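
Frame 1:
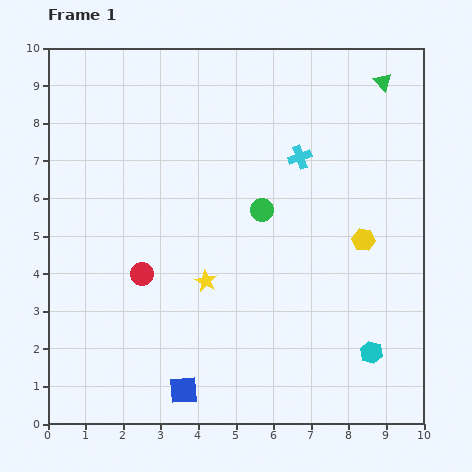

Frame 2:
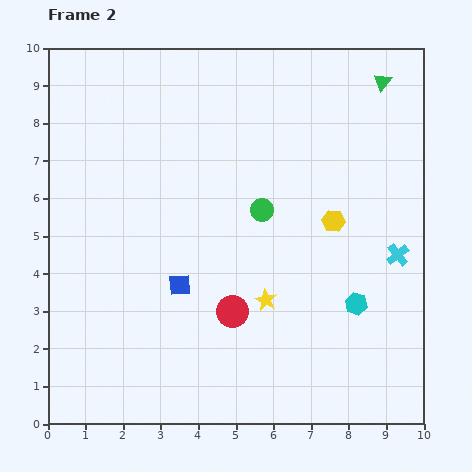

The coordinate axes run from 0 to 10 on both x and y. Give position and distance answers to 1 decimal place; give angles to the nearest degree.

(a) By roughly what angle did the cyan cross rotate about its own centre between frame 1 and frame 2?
19° counter-clockwise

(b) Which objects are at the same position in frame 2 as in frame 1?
the green triangle, the green circle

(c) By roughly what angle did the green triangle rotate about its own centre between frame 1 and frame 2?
23° clockwise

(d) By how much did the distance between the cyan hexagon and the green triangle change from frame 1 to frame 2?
-1.3

Distance in frame 1: 7.2. Distance in frame 2: 5.9.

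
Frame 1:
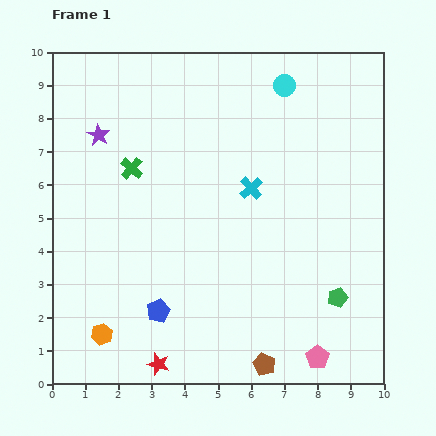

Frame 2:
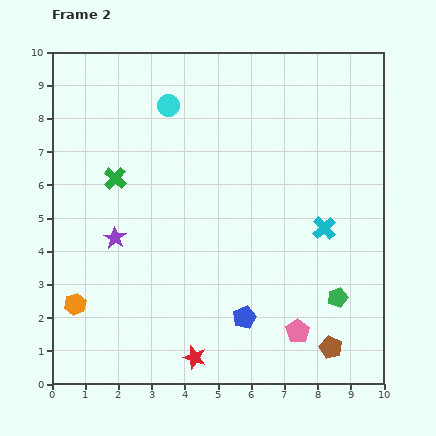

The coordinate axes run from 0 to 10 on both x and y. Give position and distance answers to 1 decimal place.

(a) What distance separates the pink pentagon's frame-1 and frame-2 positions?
1.0

The pink pentagon moved from (8.0, 0.8) to (7.4, 1.6), a distance of √(0.6² + 0.8²) ≈ 1.0.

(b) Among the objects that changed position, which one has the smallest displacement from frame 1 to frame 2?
the green cross

(moved 0.6)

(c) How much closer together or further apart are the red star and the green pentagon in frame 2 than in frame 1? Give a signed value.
-1.1

Distance in frame 1: 5.8. Distance in frame 2: 4.7.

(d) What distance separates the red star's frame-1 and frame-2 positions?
1.1

The red star moved from (3.2, 0.6) to (4.3, 0.8), a distance of √(1.1² + 0.2²) ≈ 1.1.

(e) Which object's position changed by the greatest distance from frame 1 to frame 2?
the cyan circle

(moved 3.6; next 3.1)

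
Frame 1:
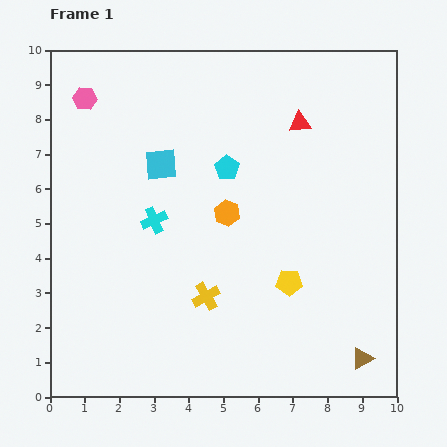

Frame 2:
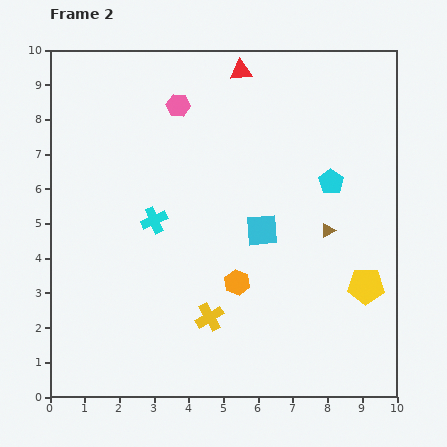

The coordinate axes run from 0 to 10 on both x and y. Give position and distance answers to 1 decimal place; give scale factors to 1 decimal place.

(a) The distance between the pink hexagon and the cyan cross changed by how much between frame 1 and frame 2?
-0.6

Distance in frame 1: 4.0. Distance in frame 2: 3.4.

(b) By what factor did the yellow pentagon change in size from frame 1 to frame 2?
1.4×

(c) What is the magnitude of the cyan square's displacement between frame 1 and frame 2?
3.5

The cyan square moved from (3.2, 6.7) to (6.1, 4.8), a distance of √(2.9² + 1.9²) ≈ 3.5.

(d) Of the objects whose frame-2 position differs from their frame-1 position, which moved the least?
the yellow cross

(moved 0.6)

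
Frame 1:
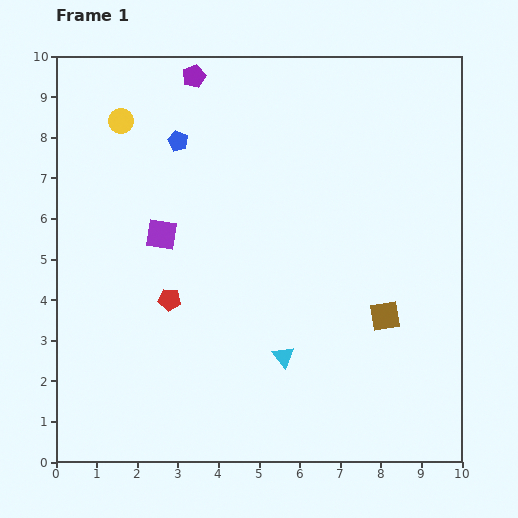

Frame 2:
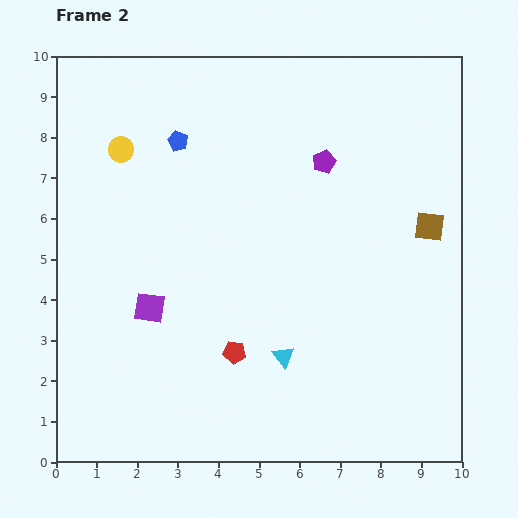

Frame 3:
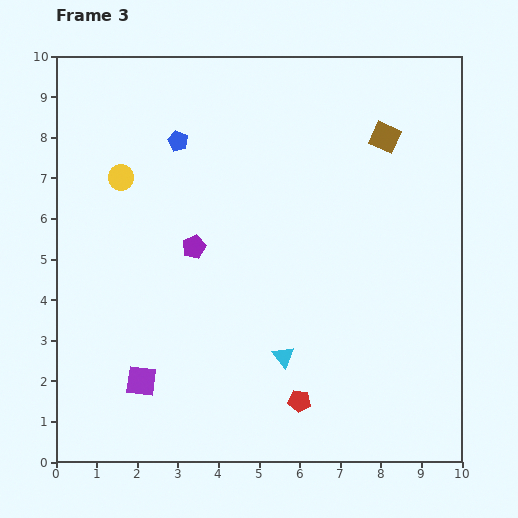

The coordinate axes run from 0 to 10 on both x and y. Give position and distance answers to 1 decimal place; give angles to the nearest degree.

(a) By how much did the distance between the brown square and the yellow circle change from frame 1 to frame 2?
-0.3

Distance in frame 1: 8.1. Distance in frame 2: 7.8.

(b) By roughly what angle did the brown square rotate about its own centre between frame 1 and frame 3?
33° clockwise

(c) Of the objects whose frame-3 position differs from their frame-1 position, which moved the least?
the yellow circle

(moved 1.4)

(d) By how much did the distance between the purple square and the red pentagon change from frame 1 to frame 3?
+2.3

Distance in frame 1: 1.6. Distance in frame 3: 3.9.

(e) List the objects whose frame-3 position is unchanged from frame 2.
the cyan triangle, the blue pentagon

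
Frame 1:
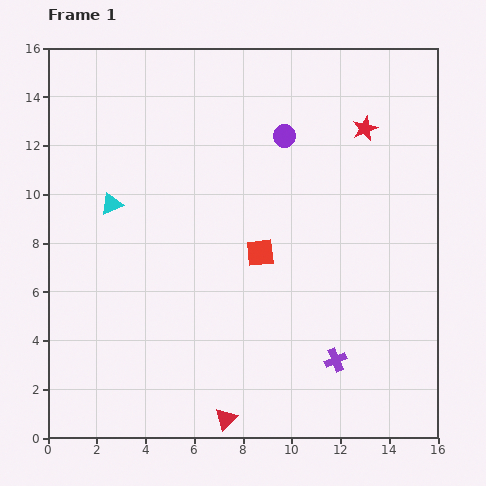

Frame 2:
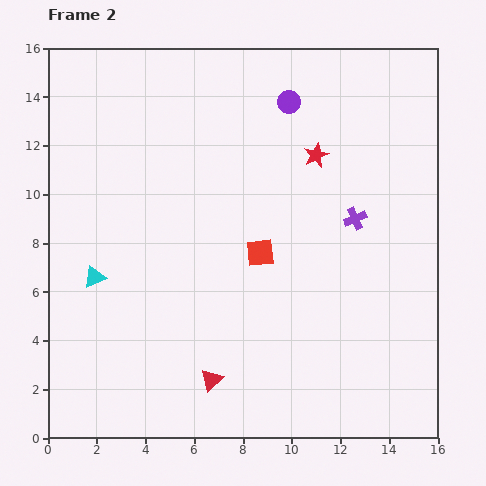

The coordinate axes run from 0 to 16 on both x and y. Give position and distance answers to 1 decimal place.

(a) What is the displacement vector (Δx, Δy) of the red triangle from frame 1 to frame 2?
(-0.6, 1.6)

The red triangle was at (7.3, 0.8) in frame 1 and (6.7, 2.4) in frame 2.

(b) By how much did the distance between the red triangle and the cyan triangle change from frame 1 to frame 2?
-3.6

Distance in frame 1: 10.0. Distance in frame 2: 6.4.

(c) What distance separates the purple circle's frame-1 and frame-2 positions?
1.4

The purple circle moved from (9.7, 12.4) to (9.9, 13.8), a distance of √(0.2² + 1.4²) ≈ 1.4.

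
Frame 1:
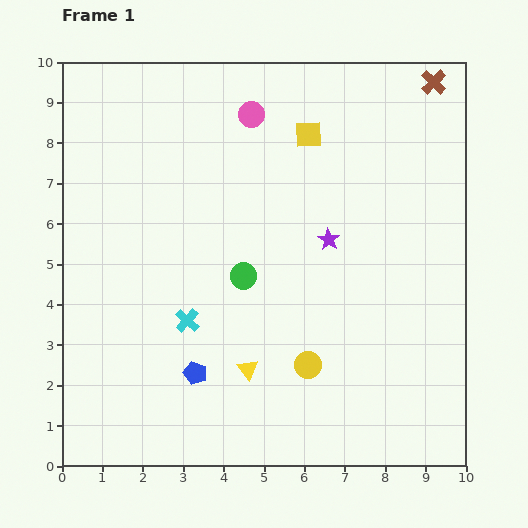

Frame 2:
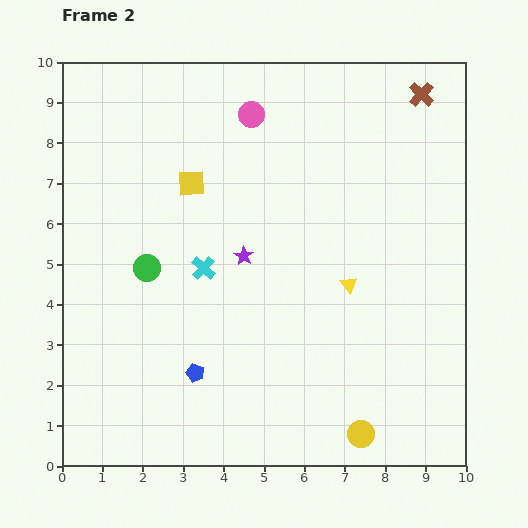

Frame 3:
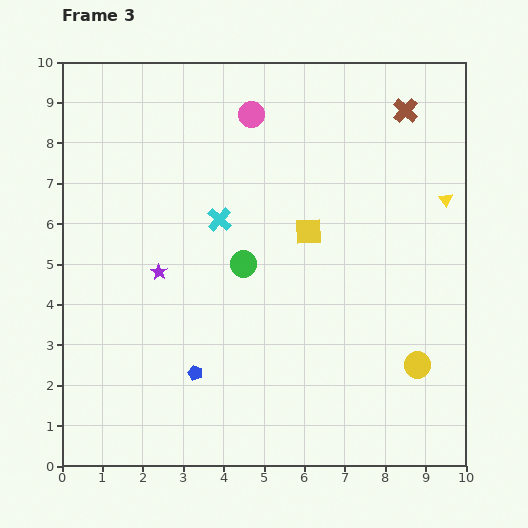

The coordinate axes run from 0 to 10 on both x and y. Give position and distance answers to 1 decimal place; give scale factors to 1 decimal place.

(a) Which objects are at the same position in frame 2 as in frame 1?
the blue pentagon, the pink circle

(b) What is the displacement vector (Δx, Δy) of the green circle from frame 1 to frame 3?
(0.0, 0.3)

The green circle was at (4.5, 4.7) in frame 1 and (4.5, 5.0) in frame 3.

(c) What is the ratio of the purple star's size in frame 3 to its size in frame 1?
0.8×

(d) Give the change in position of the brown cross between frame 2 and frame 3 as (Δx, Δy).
(-0.4, -0.4)

The brown cross was at (8.9, 9.2) in frame 2 and (8.5, 8.8) in frame 3.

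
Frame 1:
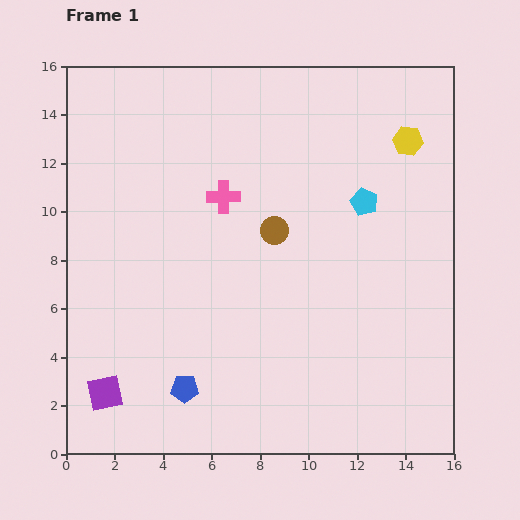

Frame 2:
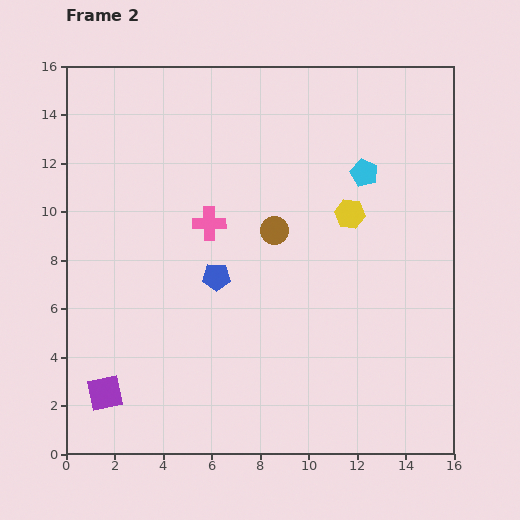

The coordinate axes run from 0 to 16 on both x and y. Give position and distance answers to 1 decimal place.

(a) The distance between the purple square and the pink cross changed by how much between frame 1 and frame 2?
-1.3

Distance in frame 1: 9.5. Distance in frame 2: 8.2.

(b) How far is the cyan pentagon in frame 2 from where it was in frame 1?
1.2

The cyan pentagon moved from (12.3, 10.4) to (12.3, 11.6), a distance of √(0.0² + 1.2²) ≈ 1.2.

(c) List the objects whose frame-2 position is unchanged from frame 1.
the brown circle, the purple square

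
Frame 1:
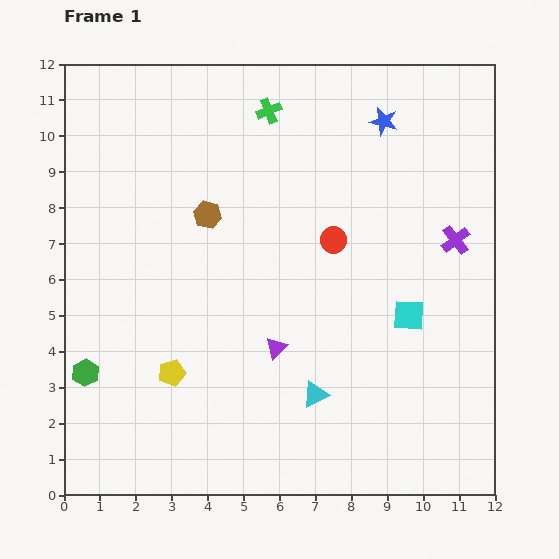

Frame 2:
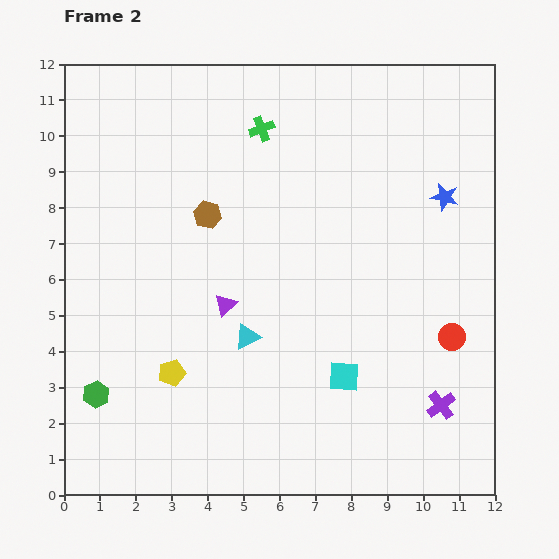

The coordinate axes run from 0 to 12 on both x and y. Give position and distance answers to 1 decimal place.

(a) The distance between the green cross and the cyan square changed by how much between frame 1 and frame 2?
+0.4

Distance in frame 1: 6.9. Distance in frame 2: 7.3.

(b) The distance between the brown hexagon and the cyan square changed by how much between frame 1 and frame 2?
-0.4

Distance in frame 1: 6.3. Distance in frame 2: 5.9.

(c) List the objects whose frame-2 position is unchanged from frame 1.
the yellow pentagon, the brown hexagon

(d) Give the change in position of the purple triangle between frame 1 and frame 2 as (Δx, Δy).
(-1.4, 1.2)

The purple triangle was at (5.9, 4.1) in frame 1 and (4.5, 5.3) in frame 2.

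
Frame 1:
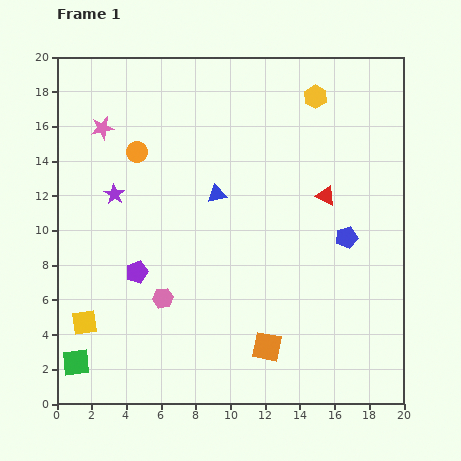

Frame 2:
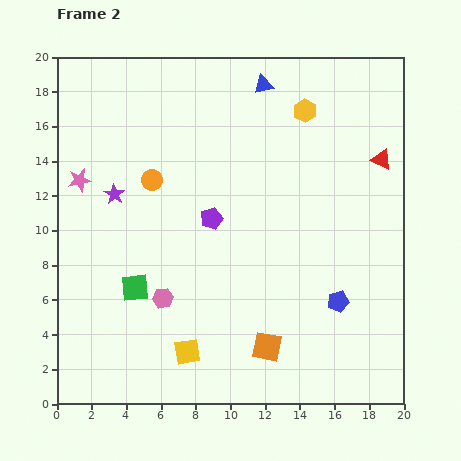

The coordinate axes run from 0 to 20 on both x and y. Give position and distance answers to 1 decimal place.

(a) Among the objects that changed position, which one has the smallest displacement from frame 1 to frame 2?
the yellow hexagon

(moved 1.0)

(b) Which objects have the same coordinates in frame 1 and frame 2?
the pink hexagon, the purple star, the orange square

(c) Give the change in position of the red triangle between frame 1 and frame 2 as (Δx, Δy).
(3.2, 2.1)

The red triangle was at (15.5, 12.0) in frame 1 and (18.7, 14.1) in frame 2.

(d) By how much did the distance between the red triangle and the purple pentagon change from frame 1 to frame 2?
-1.4

Distance in frame 1: 11.8. Distance in frame 2: 10.4.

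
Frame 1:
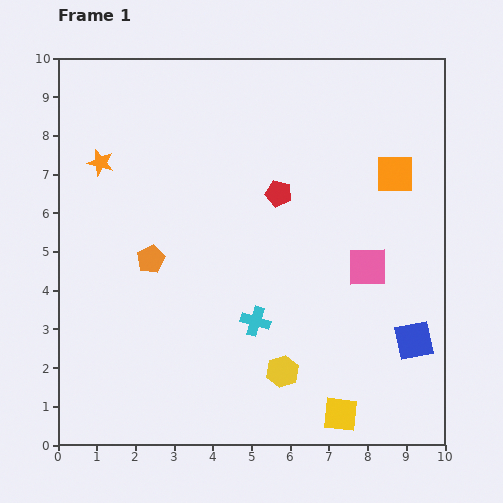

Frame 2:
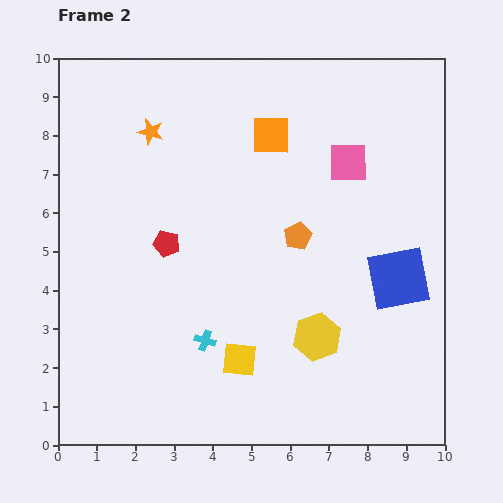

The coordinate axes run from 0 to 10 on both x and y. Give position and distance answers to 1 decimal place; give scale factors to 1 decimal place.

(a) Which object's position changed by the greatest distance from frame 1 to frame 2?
the orange pentagon

(moved 3.8; next 3.4)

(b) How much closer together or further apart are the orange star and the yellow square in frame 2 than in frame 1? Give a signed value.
-2.7

Distance in frame 1: 9.0. Distance in frame 2: 6.3.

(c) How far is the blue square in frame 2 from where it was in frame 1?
1.6

The blue square moved from (9.2, 2.7) to (8.8, 4.3), a distance of √(0.4² + 1.6²) ≈ 1.6.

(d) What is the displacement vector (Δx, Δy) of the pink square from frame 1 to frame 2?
(-0.5, 2.7)

The pink square was at (8.0, 4.6) in frame 1 and (7.5, 7.3) in frame 2.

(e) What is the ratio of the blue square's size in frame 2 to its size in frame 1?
1.6×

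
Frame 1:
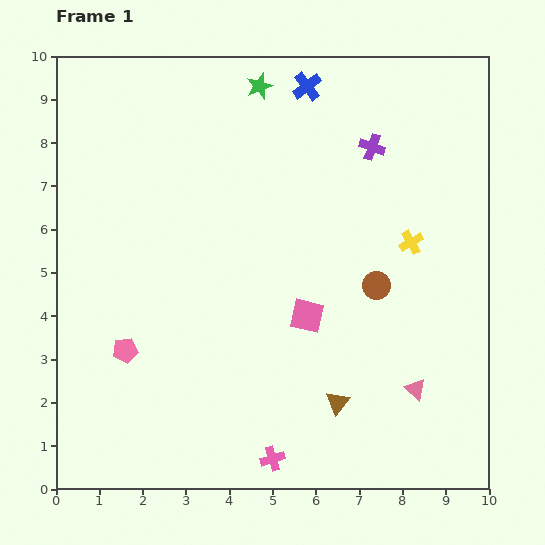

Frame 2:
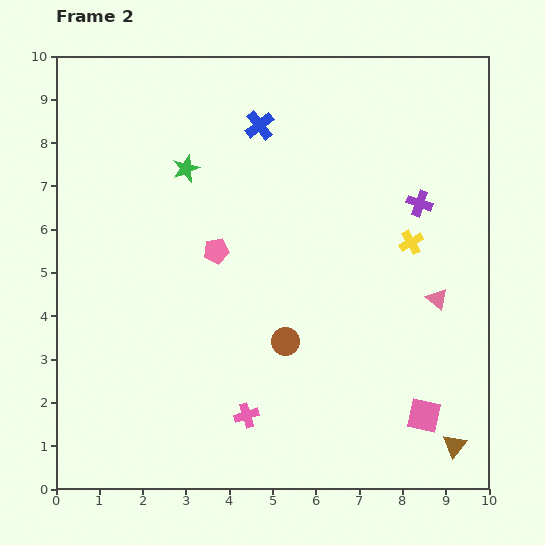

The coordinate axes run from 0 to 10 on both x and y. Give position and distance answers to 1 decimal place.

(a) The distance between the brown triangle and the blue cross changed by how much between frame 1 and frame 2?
+1.4

Distance in frame 1: 7.3. Distance in frame 2: 8.7.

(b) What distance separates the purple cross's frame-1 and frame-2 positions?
1.7

The purple cross moved from (7.3, 7.9) to (8.4, 6.6), a distance of √(1.1² + 1.3²) ≈ 1.7.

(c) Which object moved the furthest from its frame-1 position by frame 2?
the pink square

(moved 3.5; next 3.1)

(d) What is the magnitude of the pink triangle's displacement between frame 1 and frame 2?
2.2

The pink triangle moved from (8.3, 2.3) to (8.8, 4.4), a distance of √(0.5² + 2.1²) ≈ 2.2.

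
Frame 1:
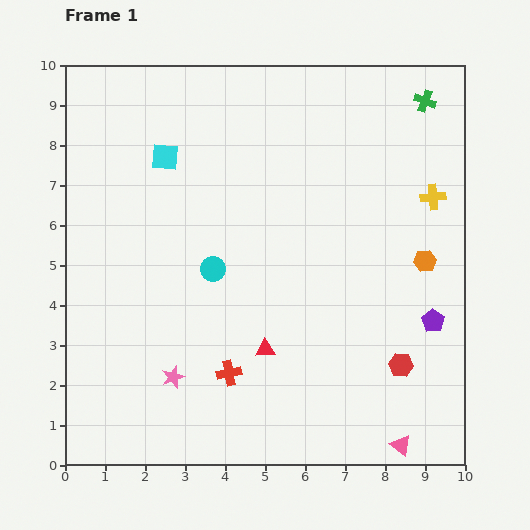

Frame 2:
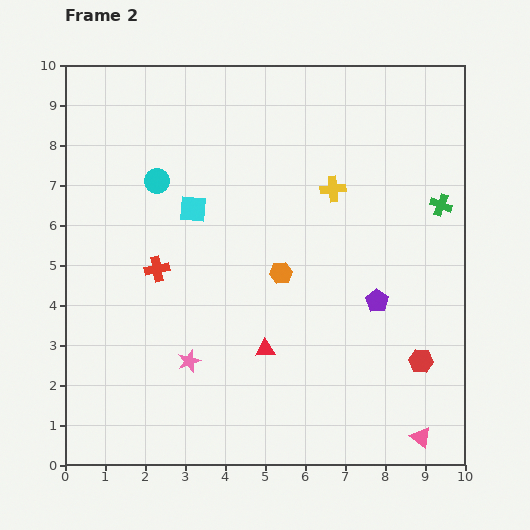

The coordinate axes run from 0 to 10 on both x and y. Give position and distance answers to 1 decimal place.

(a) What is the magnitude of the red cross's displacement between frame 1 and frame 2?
3.2

The red cross moved from (4.1, 2.3) to (2.3, 4.9), a distance of √(1.8² + 2.6²) ≈ 3.2.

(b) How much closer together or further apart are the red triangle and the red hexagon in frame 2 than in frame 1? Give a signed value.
+0.5

Distance in frame 1: 3.4. Distance in frame 2: 3.9.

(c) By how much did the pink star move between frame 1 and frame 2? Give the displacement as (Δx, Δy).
(0.4, 0.4)

The pink star was at (2.7, 2.2) in frame 1 and (3.1, 2.6) in frame 2.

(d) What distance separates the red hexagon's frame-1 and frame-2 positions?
0.5

The red hexagon moved from (8.4, 2.5) to (8.9, 2.6), a distance of √(0.5² + 0.1²) ≈ 0.5.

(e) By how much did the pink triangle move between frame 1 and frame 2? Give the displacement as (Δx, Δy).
(0.5, 0.2)

The pink triangle was at (8.4, 0.5) in frame 1 and (8.9, 0.7) in frame 2.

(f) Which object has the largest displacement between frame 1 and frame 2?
the orange hexagon

(moved 3.6; next 3.2)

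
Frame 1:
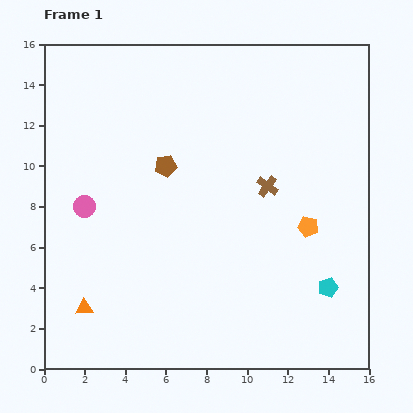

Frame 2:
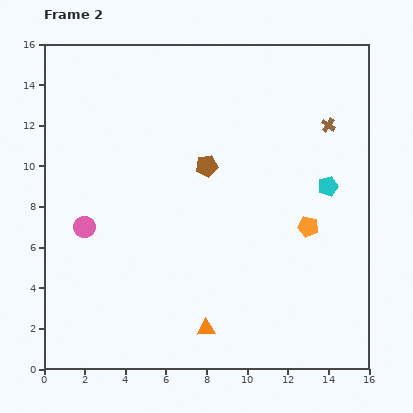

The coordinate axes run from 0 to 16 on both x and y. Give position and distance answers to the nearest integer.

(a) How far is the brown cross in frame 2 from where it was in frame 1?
4

The brown cross moved from (11, 9) to (14, 12), a distance of √(3² + 3²) ≈ 4.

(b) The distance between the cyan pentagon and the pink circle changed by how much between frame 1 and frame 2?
-1

Distance in frame 1: 13. Distance in frame 2: 12.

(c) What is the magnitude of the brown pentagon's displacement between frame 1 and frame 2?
2

The brown pentagon moved from (6, 10) to (8, 10), a distance of √(2² + 0²) ≈ 2.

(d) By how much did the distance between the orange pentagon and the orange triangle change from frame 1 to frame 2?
-5

Distance in frame 1: 12. Distance in frame 2: 7.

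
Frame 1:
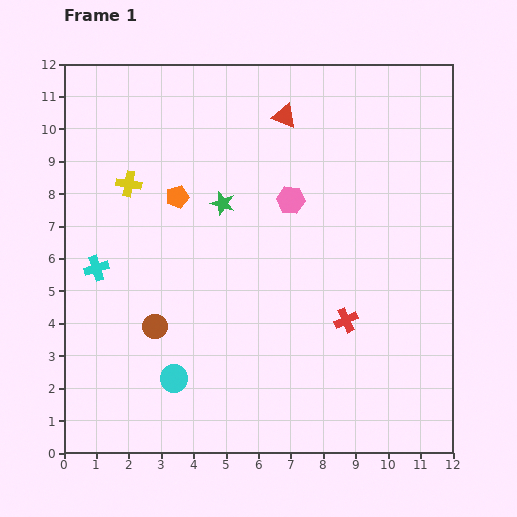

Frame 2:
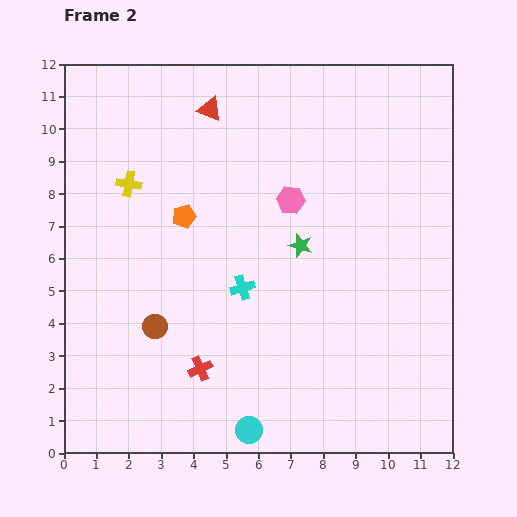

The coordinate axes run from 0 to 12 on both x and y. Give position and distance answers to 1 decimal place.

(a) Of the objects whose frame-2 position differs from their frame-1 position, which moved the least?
the orange pentagon

(moved 0.6)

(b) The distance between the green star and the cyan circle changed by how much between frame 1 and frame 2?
+0.3

Distance in frame 1: 5.6. Distance in frame 2: 5.9.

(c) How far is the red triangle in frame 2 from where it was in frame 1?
2.3

The red triangle moved from (6.8, 10.4) to (4.5, 10.6), a distance of √(2.3² + 0.2²) ≈ 2.3.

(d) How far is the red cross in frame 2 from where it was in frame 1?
4.7

The red cross moved from (8.7, 4.1) to (4.2, 2.6), a distance of √(4.5² + 1.5²) ≈ 4.7.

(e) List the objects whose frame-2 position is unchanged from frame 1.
the brown circle, the pink hexagon, the yellow cross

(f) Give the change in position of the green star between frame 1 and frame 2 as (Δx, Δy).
(2.4, -1.3)

The green star was at (4.9, 7.7) in frame 1 and (7.3, 6.4) in frame 2.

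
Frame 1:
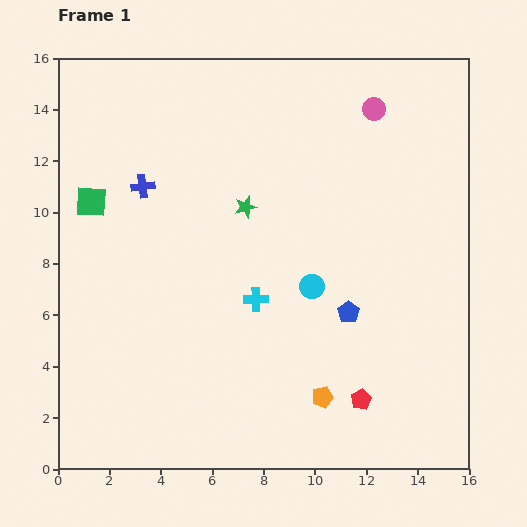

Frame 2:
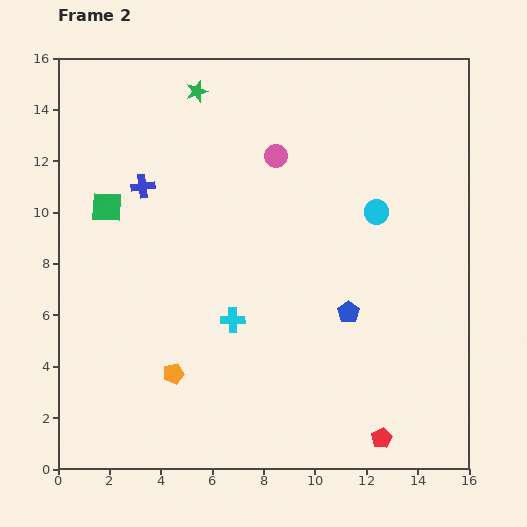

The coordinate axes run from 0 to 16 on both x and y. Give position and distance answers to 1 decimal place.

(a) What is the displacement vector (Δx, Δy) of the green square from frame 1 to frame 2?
(0.6, -0.2)

The green square was at (1.3, 10.4) in frame 1 and (1.9, 10.2) in frame 2.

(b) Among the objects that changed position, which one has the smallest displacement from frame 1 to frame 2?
the green square

(moved 0.6)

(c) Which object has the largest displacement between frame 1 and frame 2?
the orange pentagon

(moved 5.9; next 4.9)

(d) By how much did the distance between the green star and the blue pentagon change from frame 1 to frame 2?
+4.7

Distance in frame 1: 5.7. Distance in frame 2: 10.4.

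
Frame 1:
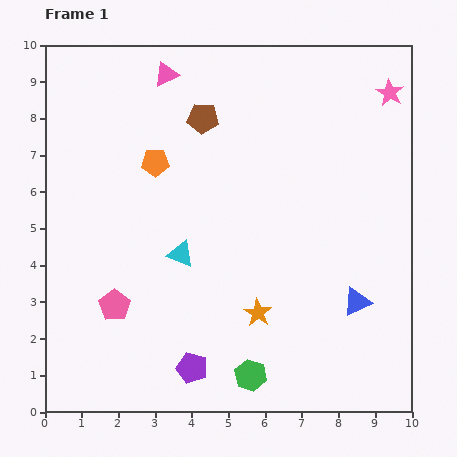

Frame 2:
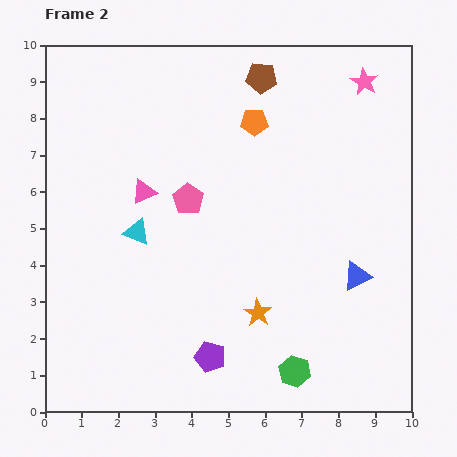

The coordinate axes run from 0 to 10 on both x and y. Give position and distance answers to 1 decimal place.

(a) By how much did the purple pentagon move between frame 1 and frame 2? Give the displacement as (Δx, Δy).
(0.5, 0.3)

The purple pentagon was at (4.0, 1.2) in frame 1 and (4.5, 1.5) in frame 2.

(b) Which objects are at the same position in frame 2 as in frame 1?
the orange star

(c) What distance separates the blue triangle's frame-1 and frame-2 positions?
0.7

The blue triangle moved from (8.5, 3.0) to (8.5, 3.7), a distance of √(0.0² + 0.7²) ≈ 0.7.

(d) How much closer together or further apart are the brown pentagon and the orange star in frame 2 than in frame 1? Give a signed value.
+0.9

Distance in frame 1: 5.5. Distance in frame 2: 6.4.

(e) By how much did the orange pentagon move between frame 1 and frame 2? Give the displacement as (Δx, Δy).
(2.7, 1.1)

The orange pentagon was at (3.0, 6.8) in frame 1 and (5.7, 7.9) in frame 2.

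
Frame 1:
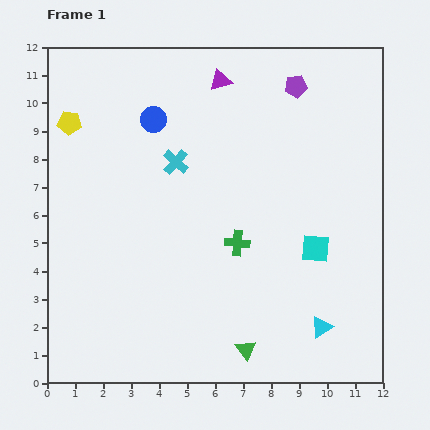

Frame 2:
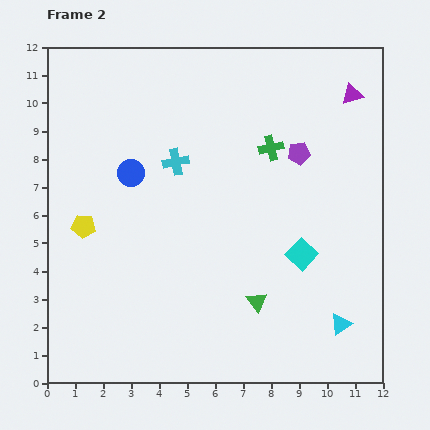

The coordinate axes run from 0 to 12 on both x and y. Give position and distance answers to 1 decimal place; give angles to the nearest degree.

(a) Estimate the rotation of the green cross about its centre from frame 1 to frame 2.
18° counter-clockwise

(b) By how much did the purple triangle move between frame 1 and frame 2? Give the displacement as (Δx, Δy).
(4.7, -0.5)

The purple triangle was at (6.2, 10.8) in frame 1 and (10.9, 10.3) in frame 2.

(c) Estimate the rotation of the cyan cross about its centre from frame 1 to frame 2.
37° clockwise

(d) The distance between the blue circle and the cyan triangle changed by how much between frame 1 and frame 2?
-0.3

Distance in frame 1: 9.5. Distance in frame 2: 9.2.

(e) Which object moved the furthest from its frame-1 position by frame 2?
the purple triangle

(moved 4.7; next 3.7)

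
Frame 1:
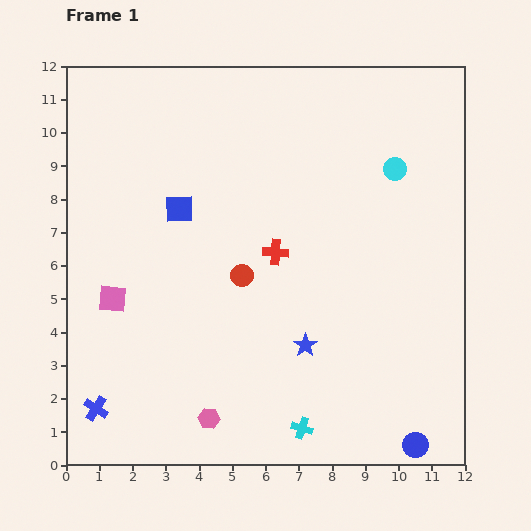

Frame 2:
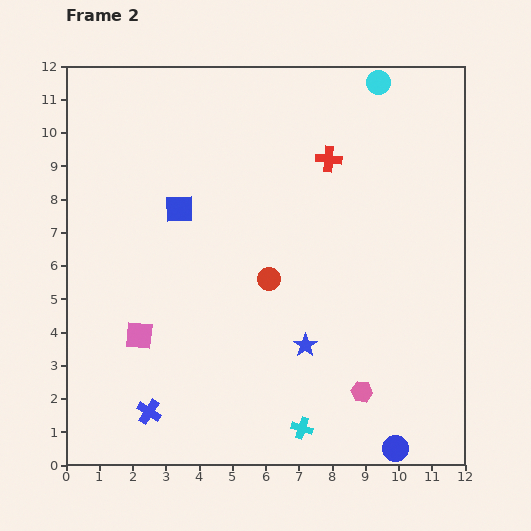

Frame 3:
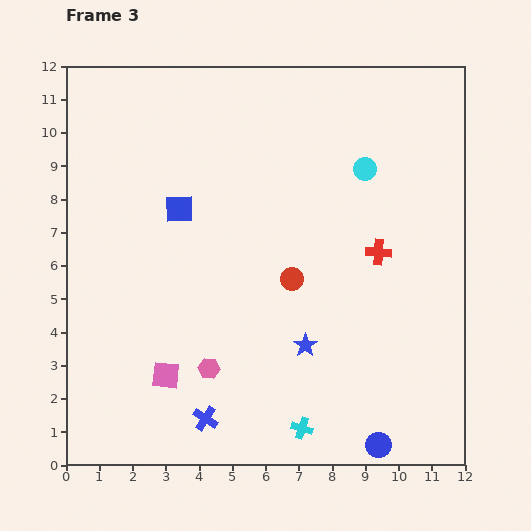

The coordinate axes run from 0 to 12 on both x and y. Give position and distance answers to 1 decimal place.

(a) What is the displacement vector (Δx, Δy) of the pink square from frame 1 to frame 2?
(0.8, -1.1)

The pink square was at (1.4, 5.0) in frame 1 and (2.2, 3.9) in frame 2.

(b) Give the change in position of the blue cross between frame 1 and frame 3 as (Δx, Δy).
(3.3, -0.3)

The blue cross was at (0.9, 1.7) in frame 1 and (4.2, 1.4) in frame 3.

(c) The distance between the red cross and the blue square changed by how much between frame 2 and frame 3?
+1.4

Distance in frame 2: 4.7. Distance in frame 3: 6.1.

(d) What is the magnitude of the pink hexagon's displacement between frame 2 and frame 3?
4.7

The pink hexagon moved from (8.9, 2.2) to (4.3, 2.9), a distance of √(4.6² + 0.7²) ≈ 4.7.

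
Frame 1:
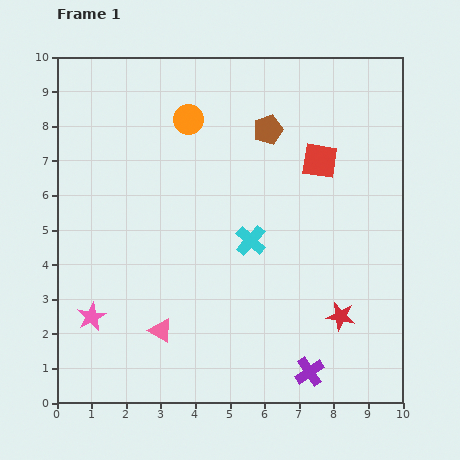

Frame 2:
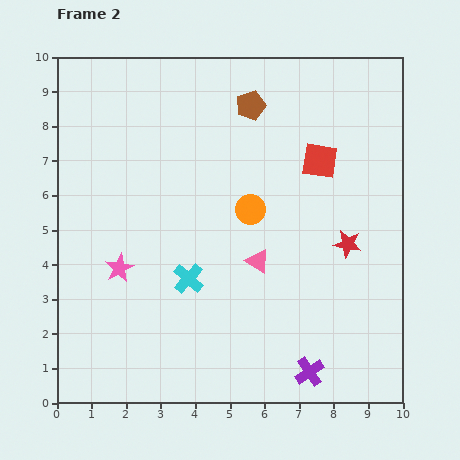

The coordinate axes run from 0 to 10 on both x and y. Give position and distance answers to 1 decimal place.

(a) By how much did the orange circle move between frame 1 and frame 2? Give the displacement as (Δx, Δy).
(1.8, -2.6)

The orange circle was at (3.8, 8.2) in frame 1 and (5.6, 5.6) in frame 2.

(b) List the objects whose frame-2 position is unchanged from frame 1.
the red square, the purple cross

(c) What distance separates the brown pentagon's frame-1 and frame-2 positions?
0.9

The brown pentagon moved from (6.1, 7.9) to (5.6, 8.6), a distance of √(0.5² + 0.7²) ≈ 0.9.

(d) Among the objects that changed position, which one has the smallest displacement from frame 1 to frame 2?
the brown pentagon

(moved 0.9)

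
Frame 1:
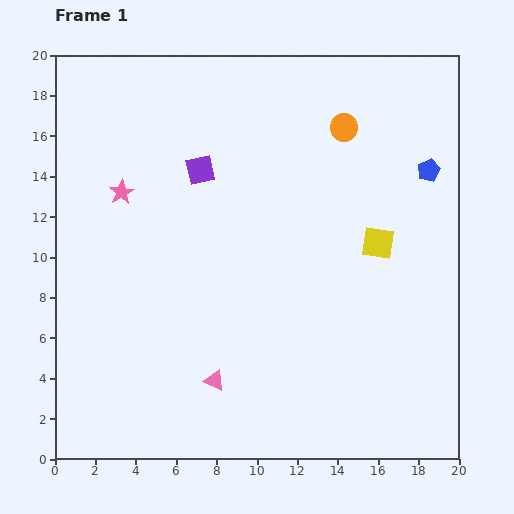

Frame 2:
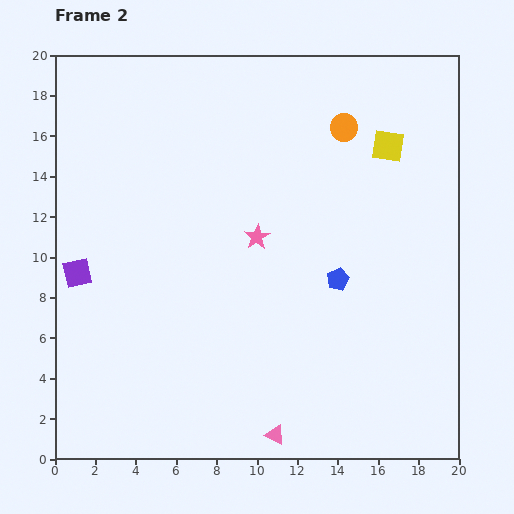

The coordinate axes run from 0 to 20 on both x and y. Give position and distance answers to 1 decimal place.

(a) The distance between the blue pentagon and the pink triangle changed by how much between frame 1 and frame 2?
-6.5

Distance in frame 1: 14.8. Distance in frame 2: 8.3.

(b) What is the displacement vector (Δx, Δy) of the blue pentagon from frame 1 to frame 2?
(-4.5, -5.4)

The blue pentagon was at (18.5, 14.3) in frame 1 and (14.0, 8.9) in frame 2.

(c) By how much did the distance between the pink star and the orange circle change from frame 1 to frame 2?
-4.6

Distance in frame 1: 11.5. Distance in frame 2: 6.9.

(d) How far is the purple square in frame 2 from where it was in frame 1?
8.0

The purple square moved from (7.2, 14.3) to (1.1, 9.2), a distance of √(6.1² + 5.1²) ≈ 8.0.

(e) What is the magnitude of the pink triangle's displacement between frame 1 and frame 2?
4.0

The pink triangle moved from (7.9, 3.9) to (10.9, 1.2), a distance of √(3.0² + 2.7²) ≈ 4.0.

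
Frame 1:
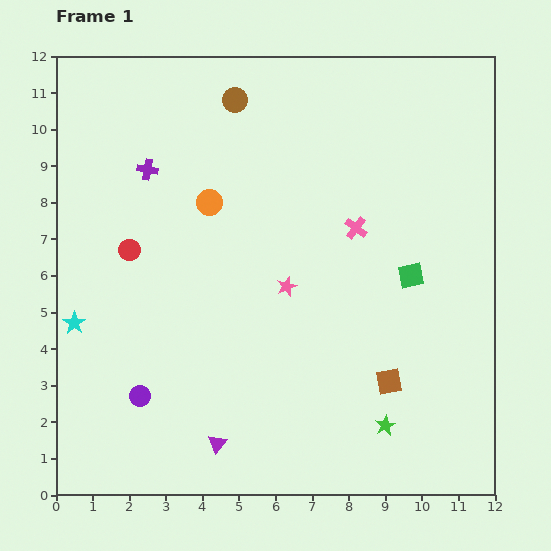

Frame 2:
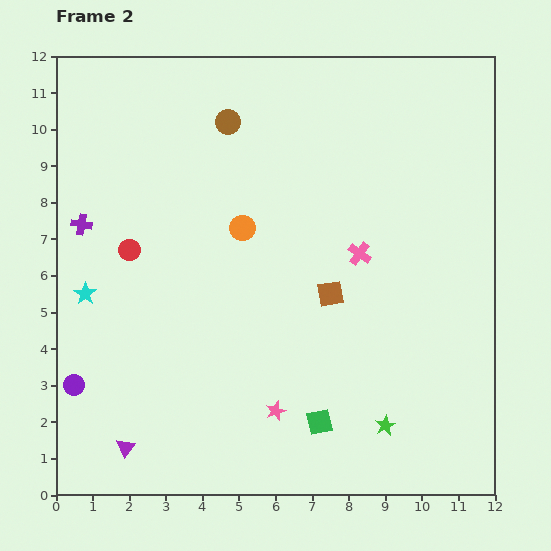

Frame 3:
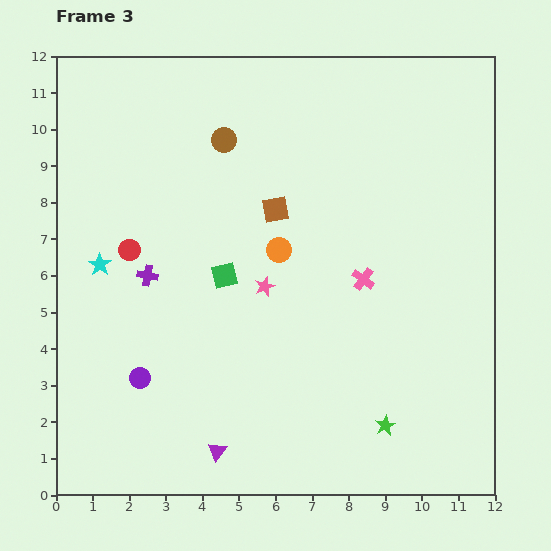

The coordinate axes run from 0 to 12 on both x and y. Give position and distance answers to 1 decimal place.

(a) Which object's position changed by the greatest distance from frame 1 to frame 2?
the green square

(moved 4.7; next 3.4)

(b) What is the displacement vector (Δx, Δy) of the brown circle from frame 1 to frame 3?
(-0.3, -1.1)

The brown circle was at (4.9, 10.8) in frame 1 and (4.6, 9.7) in frame 3.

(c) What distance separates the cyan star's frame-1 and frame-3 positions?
1.7

The cyan star moved from (0.5, 4.7) to (1.2, 6.3), a distance of √(0.7² + 1.6²) ≈ 1.7.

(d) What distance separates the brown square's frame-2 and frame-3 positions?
2.7

The brown square moved from (7.5, 5.5) to (6.0, 7.8), a distance of √(1.5² + 2.3²) ≈ 2.7.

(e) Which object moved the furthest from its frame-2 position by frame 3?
the green square

(moved 4.8; next 3.4)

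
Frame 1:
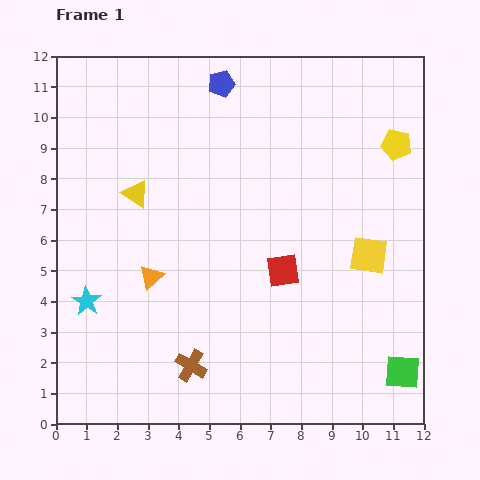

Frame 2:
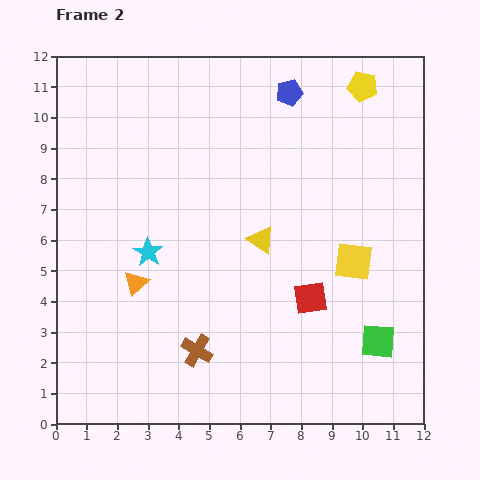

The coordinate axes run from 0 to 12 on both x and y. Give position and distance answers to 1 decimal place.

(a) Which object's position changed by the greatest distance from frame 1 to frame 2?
the yellow triangle

(moved 4.4; next 2.6)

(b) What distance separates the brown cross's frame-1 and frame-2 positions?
0.5

The brown cross moved from (4.4, 1.9) to (4.6, 2.4), a distance of √(0.2² + 0.5²) ≈ 0.5.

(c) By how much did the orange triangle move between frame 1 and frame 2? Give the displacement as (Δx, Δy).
(-0.5, -0.2)

The orange triangle was at (3.1, 4.8) in frame 1 and (2.6, 4.6) in frame 2.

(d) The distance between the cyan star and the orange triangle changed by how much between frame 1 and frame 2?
-1.1

Distance in frame 1: 2.2. Distance in frame 2: 1.1.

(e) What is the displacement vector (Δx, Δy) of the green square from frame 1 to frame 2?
(-0.8, 1.0)

The green square was at (11.3, 1.7) in frame 1 and (10.5, 2.7) in frame 2.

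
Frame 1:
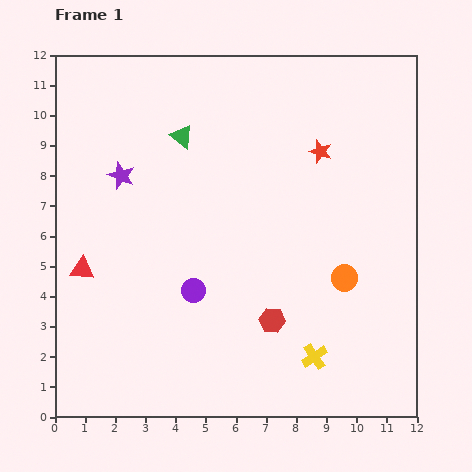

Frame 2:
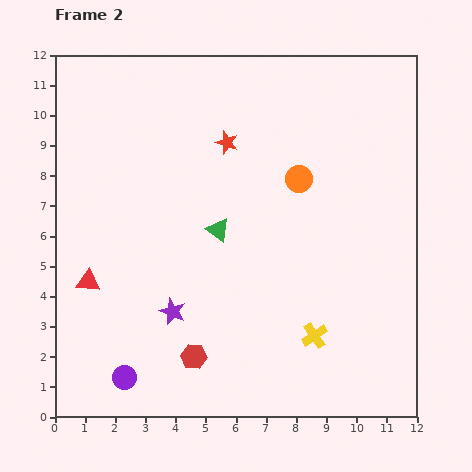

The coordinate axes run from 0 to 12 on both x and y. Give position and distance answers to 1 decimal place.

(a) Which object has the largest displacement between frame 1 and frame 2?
the purple star

(moved 4.8; next 3.7)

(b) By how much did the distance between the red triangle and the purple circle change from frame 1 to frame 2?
-0.4

Distance in frame 1: 3.8. Distance in frame 2: 3.4.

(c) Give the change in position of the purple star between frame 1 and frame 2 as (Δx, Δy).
(1.7, -4.5)

The purple star was at (2.2, 8.0) in frame 1 and (3.9, 3.5) in frame 2.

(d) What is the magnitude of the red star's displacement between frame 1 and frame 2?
3.1

The red star moved from (8.8, 8.8) to (5.7, 9.1), a distance of √(3.1² + 0.3²) ≈ 3.1.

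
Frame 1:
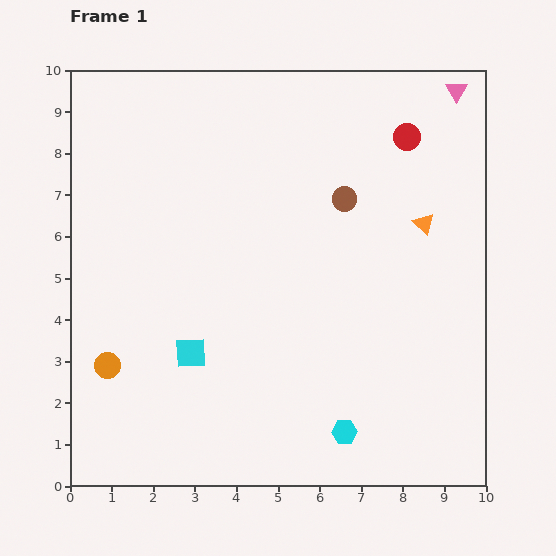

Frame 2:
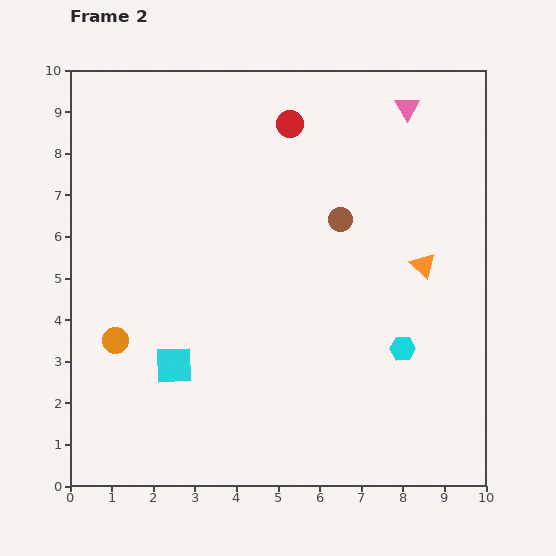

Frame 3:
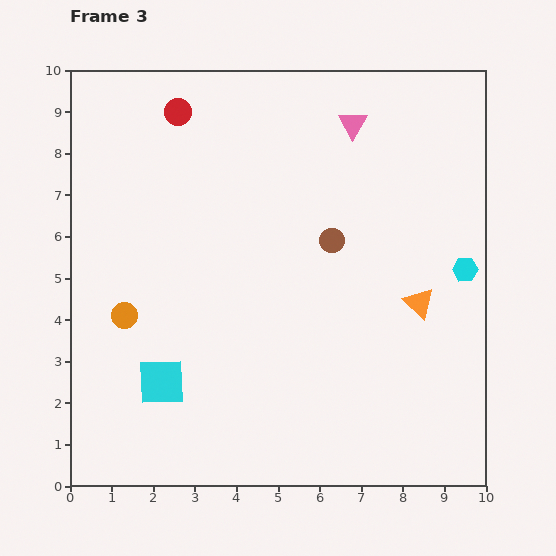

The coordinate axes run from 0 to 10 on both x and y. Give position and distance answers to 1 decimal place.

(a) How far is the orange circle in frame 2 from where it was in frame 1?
0.6

The orange circle moved from (0.9, 2.9) to (1.1, 3.5), a distance of √(0.2² + 0.6²) ≈ 0.6.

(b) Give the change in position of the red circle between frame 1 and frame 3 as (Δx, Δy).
(-5.5, 0.6)

The red circle was at (8.1, 8.4) in frame 1 and (2.6, 9.0) in frame 3.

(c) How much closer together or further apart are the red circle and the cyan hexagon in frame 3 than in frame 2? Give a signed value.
+1.9

Distance in frame 2: 6.0. Distance in frame 3: 7.9.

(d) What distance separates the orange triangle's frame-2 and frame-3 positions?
0.9

The orange triangle moved from (8.5, 5.3) to (8.4, 4.4), a distance of √(0.1² + 0.9²) ≈ 0.9.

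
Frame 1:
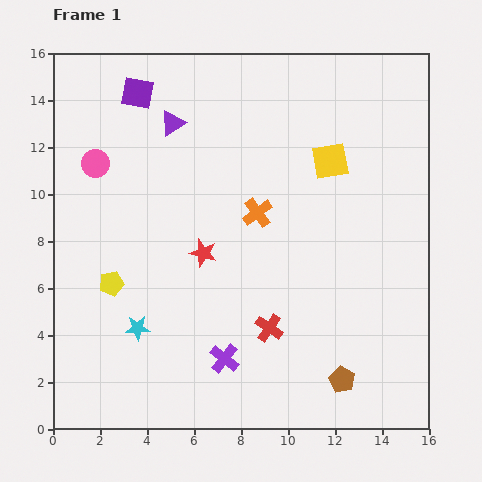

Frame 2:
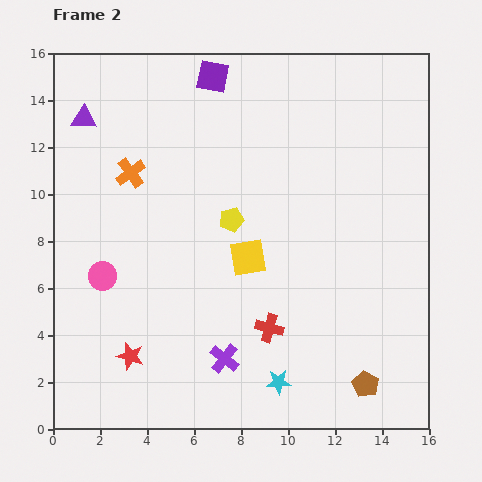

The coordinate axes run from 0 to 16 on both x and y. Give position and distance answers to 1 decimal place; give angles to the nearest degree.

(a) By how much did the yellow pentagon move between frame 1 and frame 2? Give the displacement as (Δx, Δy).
(5.1, 2.7)

The yellow pentagon was at (2.5, 6.2) in frame 1 and (7.6, 8.9) in frame 2.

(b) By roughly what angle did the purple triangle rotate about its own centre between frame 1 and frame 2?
35° clockwise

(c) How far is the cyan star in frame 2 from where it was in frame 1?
6.4

The cyan star moved from (3.6, 4.3) to (9.6, 2.0), a distance of √(6.0² + 2.3²) ≈ 6.4.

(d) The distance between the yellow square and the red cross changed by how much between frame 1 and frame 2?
-4.5

Distance in frame 1: 7.6. Distance in frame 2: 3.1.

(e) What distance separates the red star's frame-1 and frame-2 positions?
5.4

The red star moved from (6.4, 7.5) to (3.3, 3.1), a distance of √(3.1² + 4.4²) ≈ 5.4.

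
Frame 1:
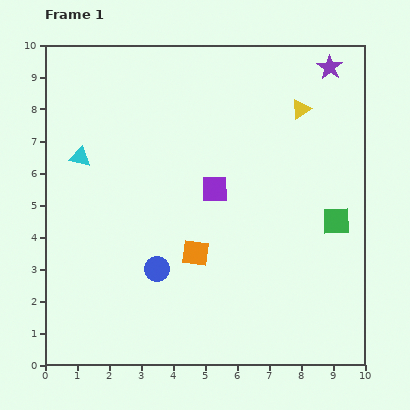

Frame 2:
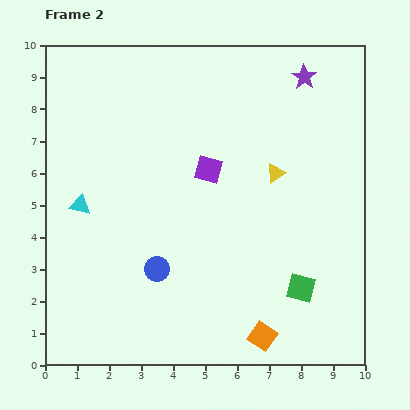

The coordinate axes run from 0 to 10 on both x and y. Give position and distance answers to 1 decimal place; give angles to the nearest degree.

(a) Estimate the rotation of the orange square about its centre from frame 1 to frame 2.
27° clockwise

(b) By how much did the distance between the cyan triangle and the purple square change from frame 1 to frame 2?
-0.2

Distance in frame 1: 4.3. Distance in frame 2: 4.1.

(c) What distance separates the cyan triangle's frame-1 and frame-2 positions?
1.5

The cyan triangle moved from (1.1, 6.5) to (1.1, 5.0), a distance of √(0.0² + 1.5²) ≈ 1.5.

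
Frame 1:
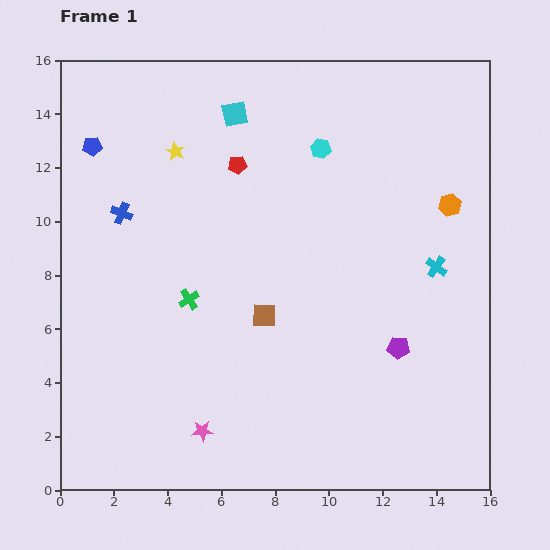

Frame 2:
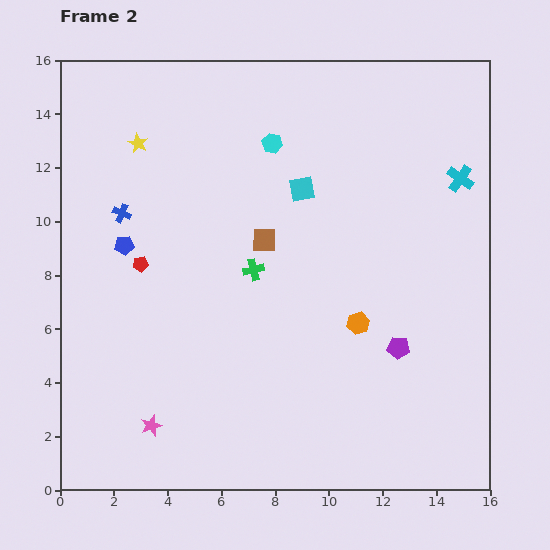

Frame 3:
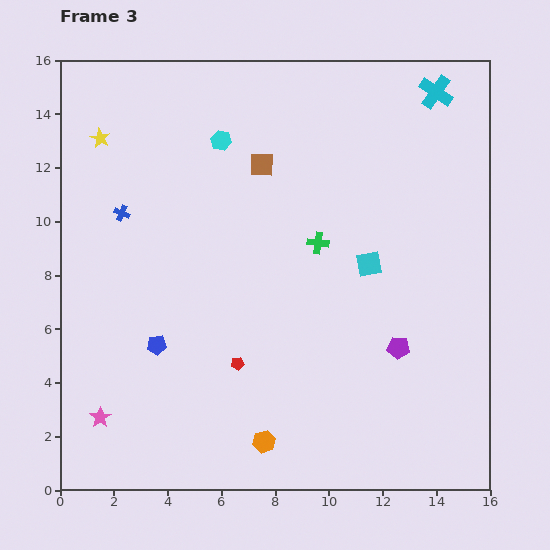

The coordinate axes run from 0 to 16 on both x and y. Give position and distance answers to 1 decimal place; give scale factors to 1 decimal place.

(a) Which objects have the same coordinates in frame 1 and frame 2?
the purple pentagon, the blue cross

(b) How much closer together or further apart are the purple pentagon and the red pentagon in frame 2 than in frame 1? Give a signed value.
+1.0

Distance in frame 1: 9.1. Distance in frame 2: 10.1.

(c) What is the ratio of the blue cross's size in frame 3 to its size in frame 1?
0.7×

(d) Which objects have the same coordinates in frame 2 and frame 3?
the purple pentagon, the blue cross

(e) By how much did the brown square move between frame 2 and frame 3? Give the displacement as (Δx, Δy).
(-0.1, 2.8)

The brown square was at (7.6, 9.3) in frame 2 and (7.5, 12.1) in frame 3.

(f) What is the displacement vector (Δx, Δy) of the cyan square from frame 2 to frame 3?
(2.5, -2.8)

The cyan square was at (9.0, 11.2) in frame 2 and (11.5, 8.4) in frame 3.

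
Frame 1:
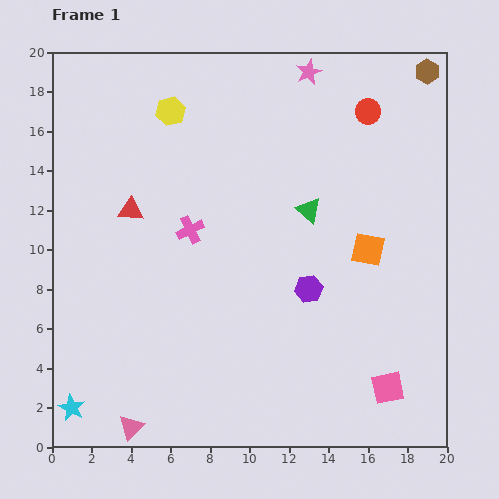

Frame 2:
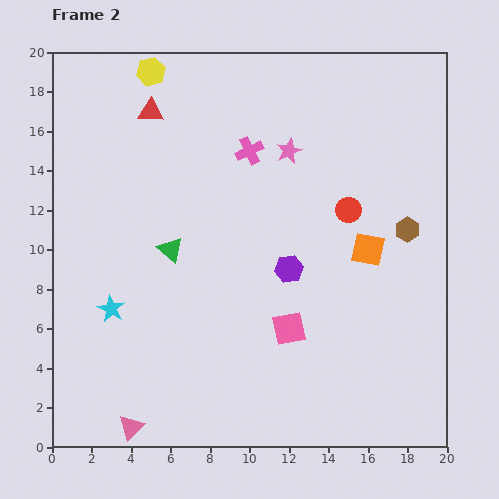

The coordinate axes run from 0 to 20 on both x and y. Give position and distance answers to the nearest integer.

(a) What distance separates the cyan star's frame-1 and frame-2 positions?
5

The cyan star moved from (1, 2) to (3, 7), a distance of √(2² + 5²) ≈ 5.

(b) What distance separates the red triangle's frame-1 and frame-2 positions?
5

The red triangle moved from (4, 12) to (5, 17), a distance of √(1² + 5²) ≈ 5.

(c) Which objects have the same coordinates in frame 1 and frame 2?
the orange square, the pink triangle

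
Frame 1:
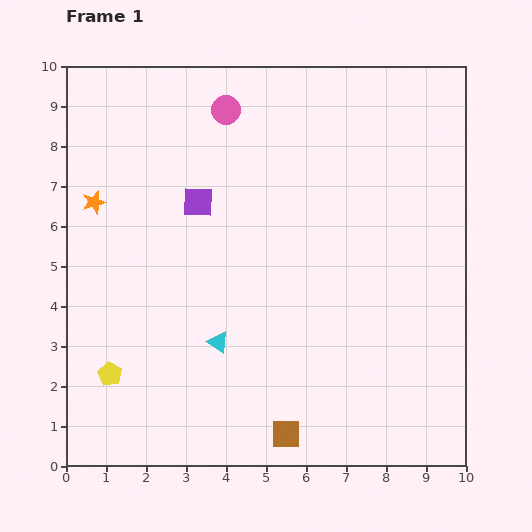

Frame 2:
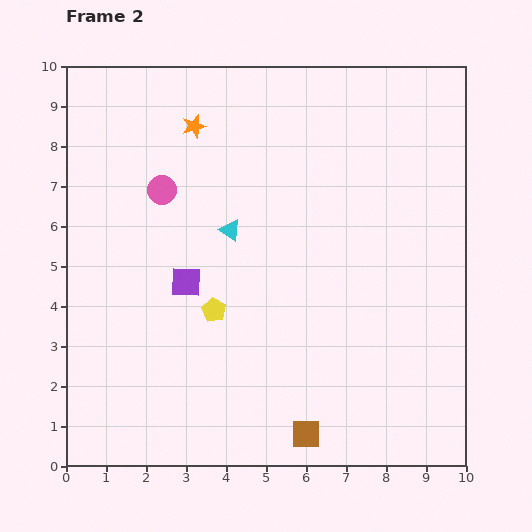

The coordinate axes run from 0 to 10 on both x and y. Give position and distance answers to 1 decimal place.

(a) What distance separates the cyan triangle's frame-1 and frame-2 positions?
2.8

The cyan triangle moved from (3.8, 3.1) to (4.1, 5.9), a distance of √(0.3² + 2.8²) ≈ 2.8.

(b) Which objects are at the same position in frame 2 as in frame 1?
none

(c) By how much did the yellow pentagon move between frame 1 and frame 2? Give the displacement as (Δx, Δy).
(2.6, 1.6)

The yellow pentagon was at (1.1, 2.3) in frame 1 and (3.7, 3.9) in frame 2.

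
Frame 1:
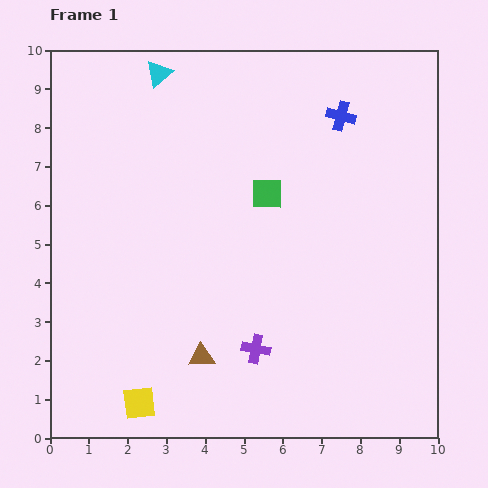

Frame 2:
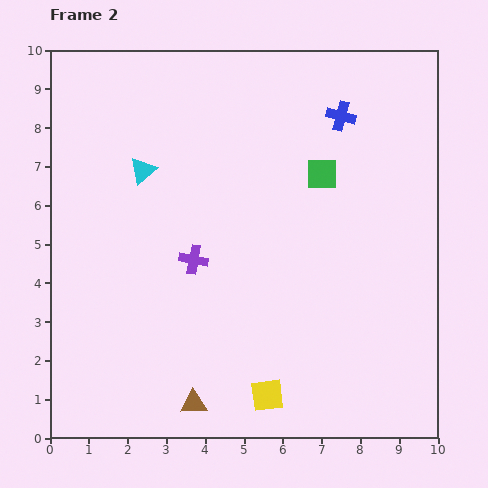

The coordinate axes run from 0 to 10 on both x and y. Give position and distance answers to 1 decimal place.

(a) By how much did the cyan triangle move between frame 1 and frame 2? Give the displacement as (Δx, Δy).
(-0.4, -2.5)

The cyan triangle was at (2.8, 9.4) in frame 1 and (2.4, 6.9) in frame 2.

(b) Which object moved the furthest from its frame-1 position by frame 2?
the yellow square

(moved 3.3; next 2.8)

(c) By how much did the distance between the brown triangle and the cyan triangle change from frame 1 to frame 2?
-1.3

Distance in frame 1: 7.4. Distance in frame 2: 6.1.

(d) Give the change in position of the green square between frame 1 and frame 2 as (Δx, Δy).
(1.4, 0.5)

The green square was at (5.6, 6.3) in frame 1 and (7.0, 6.8) in frame 2.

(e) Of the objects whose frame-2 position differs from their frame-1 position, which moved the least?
the brown triangle

(moved 1.2)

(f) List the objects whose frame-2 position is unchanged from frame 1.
the blue cross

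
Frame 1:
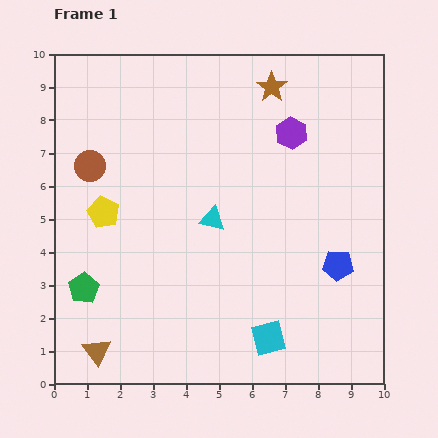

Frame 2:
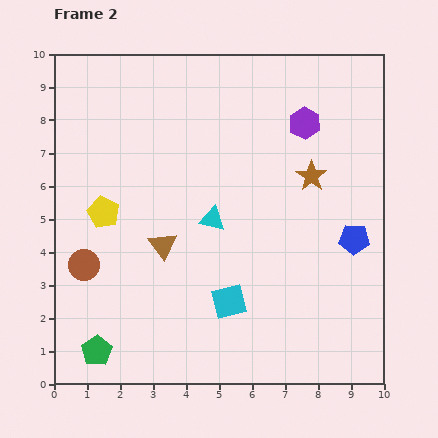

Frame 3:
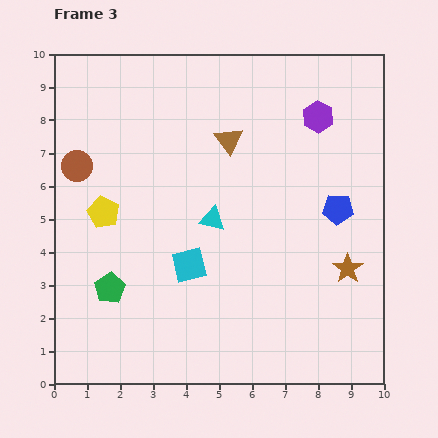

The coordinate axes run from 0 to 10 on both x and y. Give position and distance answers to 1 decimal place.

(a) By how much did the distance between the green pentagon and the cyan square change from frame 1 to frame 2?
-1.5

Distance in frame 1: 5.8. Distance in frame 2: 4.3.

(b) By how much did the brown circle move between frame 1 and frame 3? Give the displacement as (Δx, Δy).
(-0.4, 0.0)

The brown circle was at (1.1, 6.6) in frame 1 and (0.7, 6.6) in frame 3.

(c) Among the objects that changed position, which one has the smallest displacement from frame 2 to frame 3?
the purple hexagon

(moved 0.4)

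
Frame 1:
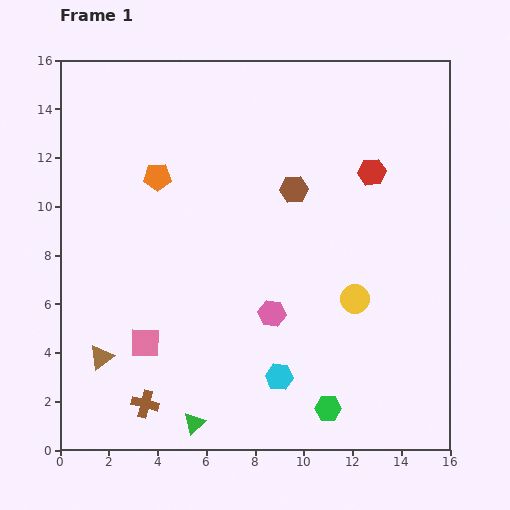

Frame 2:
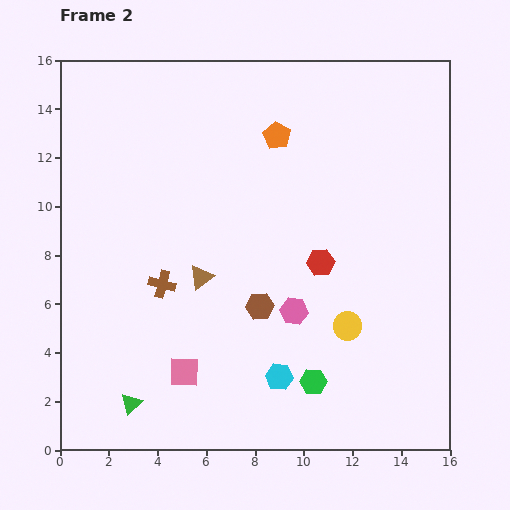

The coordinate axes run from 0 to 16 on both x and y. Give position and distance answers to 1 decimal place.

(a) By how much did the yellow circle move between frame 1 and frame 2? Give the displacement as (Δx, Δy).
(-0.3, -1.1)

The yellow circle was at (12.1, 6.2) in frame 1 and (11.8, 5.1) in frame 2.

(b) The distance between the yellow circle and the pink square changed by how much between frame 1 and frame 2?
-1.8

Distance in frame 1: 8.8. Distance in frame 2: 7.0.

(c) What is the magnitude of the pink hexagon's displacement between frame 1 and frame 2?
0.9

The pink hexagon moved from (8.7, 5.6) to (9.6, 5.7), a distance of √(0.9² + 0.1²) ≈ 0.9.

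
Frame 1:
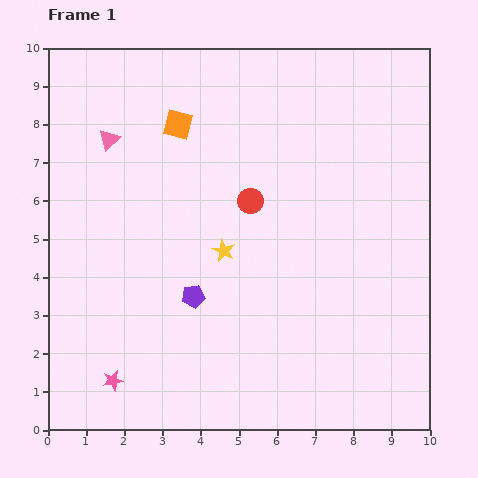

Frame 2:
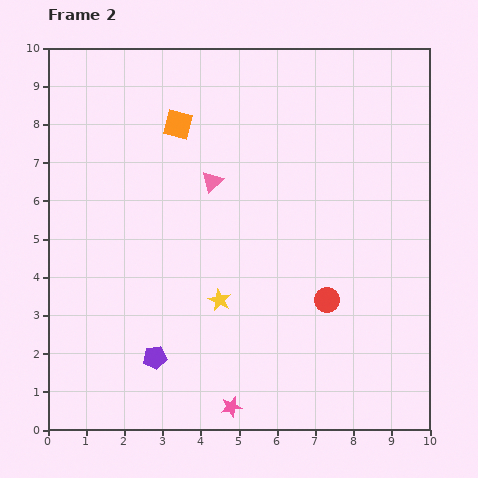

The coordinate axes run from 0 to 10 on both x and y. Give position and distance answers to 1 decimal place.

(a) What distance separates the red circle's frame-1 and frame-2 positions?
3.3

The red circle moved from (5.3, 6.0) to (7.3, 3.4), a distance of √(2.0² + 2.6²) ≈ 3.3.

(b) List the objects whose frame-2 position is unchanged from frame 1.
the orange square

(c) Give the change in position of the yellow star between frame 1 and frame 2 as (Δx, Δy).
(-0.1, -1.3)

The yellow star was at (4.6, 4.7) in frame 1 and (4.5, 3.4) in frame 2.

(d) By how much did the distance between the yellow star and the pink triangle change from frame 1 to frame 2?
-1.1

Distance in frame 1: 4.2. Distance in frame 2: 3.1.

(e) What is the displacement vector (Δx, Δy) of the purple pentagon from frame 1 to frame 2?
(-1.0, -1.6)

The purple pentagon was at (3.8, 3.5) in frame 1 and (2.8, 1.9) in frame 2.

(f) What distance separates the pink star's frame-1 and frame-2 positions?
3.2

The pink star moved from (1.7, 1.3) to (4.8, 0.6), a distance of √(3.1² + 0.7²) ≈ 3.2.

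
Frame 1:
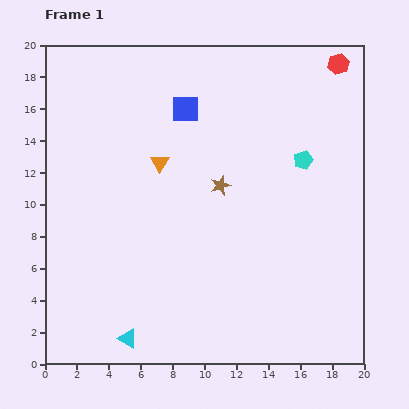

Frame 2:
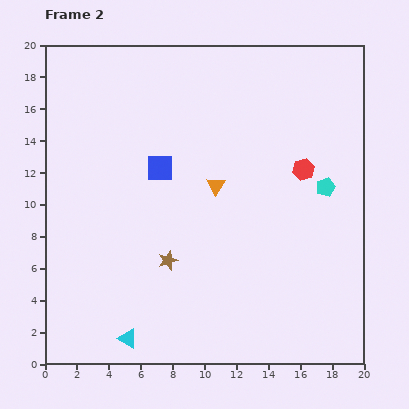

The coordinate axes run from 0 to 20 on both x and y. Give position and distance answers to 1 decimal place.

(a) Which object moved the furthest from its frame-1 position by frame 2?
the red hexagon

(moved 7.0; next 5.7)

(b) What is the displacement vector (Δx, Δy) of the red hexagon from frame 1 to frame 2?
(-2.2, -6.6)

The red hexagon was at (18.4, 18.8) in frame 1 and (16.2, 12.2) in frame 2.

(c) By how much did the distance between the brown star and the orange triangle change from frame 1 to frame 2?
+1.6

Distance in frame 1: 4.0. Distance in frame 2: 5.6.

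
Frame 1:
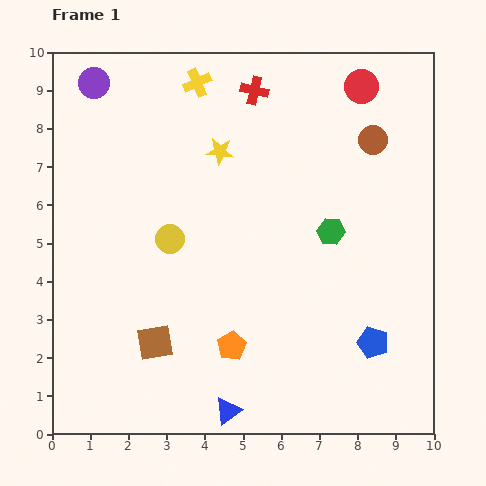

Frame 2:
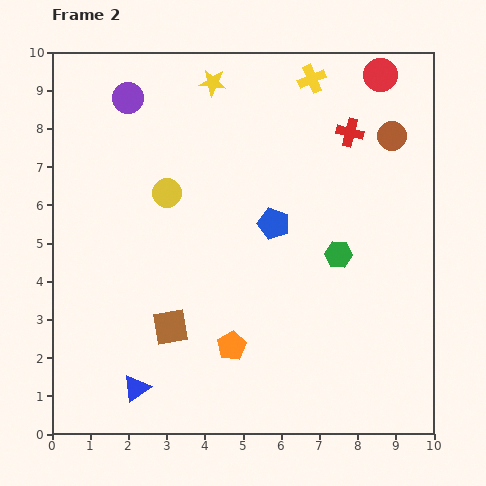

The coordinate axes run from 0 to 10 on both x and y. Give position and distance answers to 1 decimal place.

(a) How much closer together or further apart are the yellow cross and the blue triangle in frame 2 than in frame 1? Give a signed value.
+0.7

Distance in frame 1: 8.6. Distance in frame 2: 9.3.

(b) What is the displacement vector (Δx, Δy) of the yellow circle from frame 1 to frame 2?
(-0.1, 1.2)

The yellow circle was at (3.1, 5.1) in frame 1 and (3.0, 6.3) in frame 2.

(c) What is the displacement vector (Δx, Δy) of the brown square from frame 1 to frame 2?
(0.4, 0.4)

The brown square was at (2.7, 2.4) in frame 1 and (3.1, 2.8) in frame 2.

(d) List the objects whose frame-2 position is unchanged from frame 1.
the orange pentagon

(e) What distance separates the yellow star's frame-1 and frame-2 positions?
1.8

The yellow star moved from (4.4, 7.4) to (4.2, 9.2), a distance of √(0.2² + 1.8²) ≈ 1.8.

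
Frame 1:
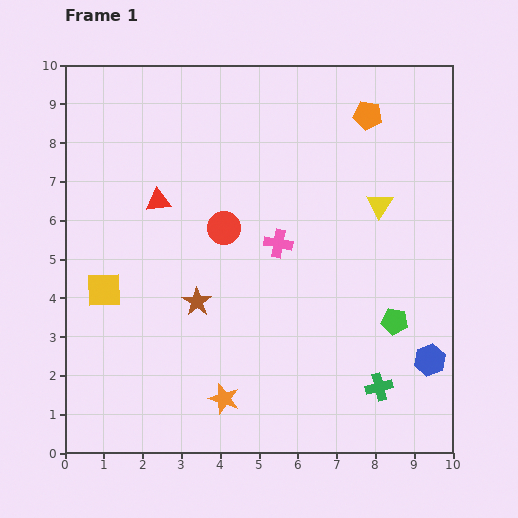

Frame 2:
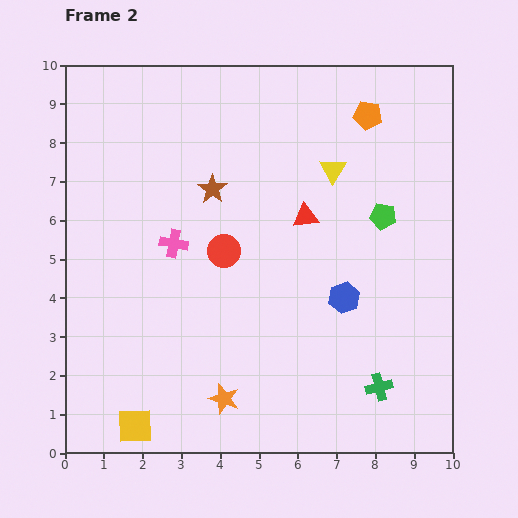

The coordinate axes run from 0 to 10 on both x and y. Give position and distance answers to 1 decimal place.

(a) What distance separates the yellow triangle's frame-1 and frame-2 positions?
1.5

The yellow triangle moved from (8.1, 6.4) to (6.9, 7.3), a distance of √(1.2² + 0.9²) ≈ 1.5.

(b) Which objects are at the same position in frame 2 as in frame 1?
the orange pentagon, the orange star, the green cross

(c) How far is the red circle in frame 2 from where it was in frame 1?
0.6

The red circle moved from (4.1, 5.8) to (4.1, 5.2), a distance of √(0.0² + 0.6²) ≈ 0.6.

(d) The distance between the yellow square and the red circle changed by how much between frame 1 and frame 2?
+1.6

Distance in frame 1: 3.5. Distance in frame 2: 5.1.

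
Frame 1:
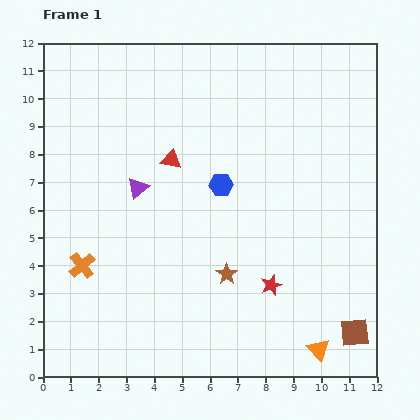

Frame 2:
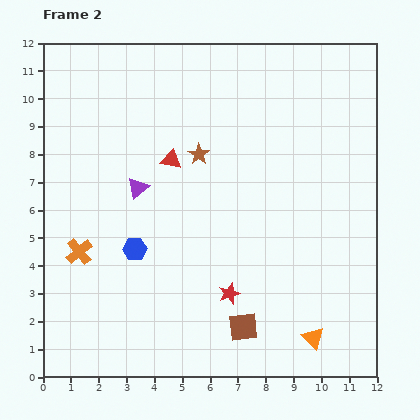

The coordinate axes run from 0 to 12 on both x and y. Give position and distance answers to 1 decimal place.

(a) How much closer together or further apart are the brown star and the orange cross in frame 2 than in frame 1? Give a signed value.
+0.3

Distance in frame 1: 5.2. Distance in frame 2: 5.5.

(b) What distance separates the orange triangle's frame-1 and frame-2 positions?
0.4

The orange triangle moved from (9.9, 1.0) to (9.7, 1.4), a distance of √(0.2² + 0.4²) ≈ 0.4.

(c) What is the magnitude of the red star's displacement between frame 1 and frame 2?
1.5

The red star moved from (8.2, 3.3) to (6.7, 3.0), a distance of √(1.5² + 0.3²) ≈ 1.5.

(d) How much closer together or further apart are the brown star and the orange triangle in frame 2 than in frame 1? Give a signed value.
+3.5

Distance in frame 1: 4.3. Distance in frame 2: 7.8.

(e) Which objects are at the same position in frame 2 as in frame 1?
the red triangle, the purple triangle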